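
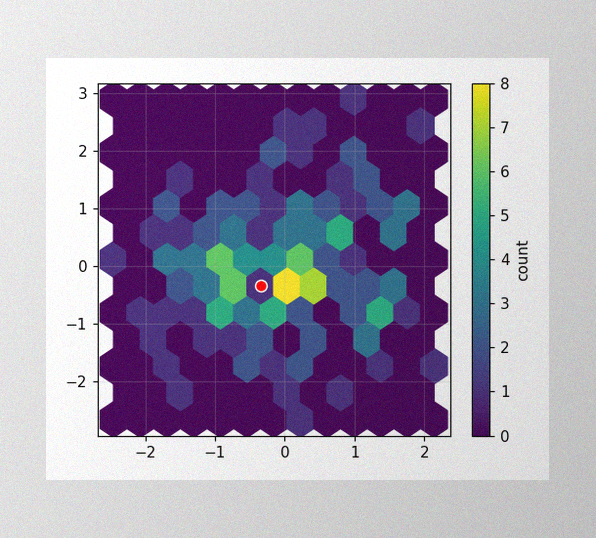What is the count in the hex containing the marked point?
1

The image has some photo noise and uneven lighting. The marked hex reads 1 on the colorbar.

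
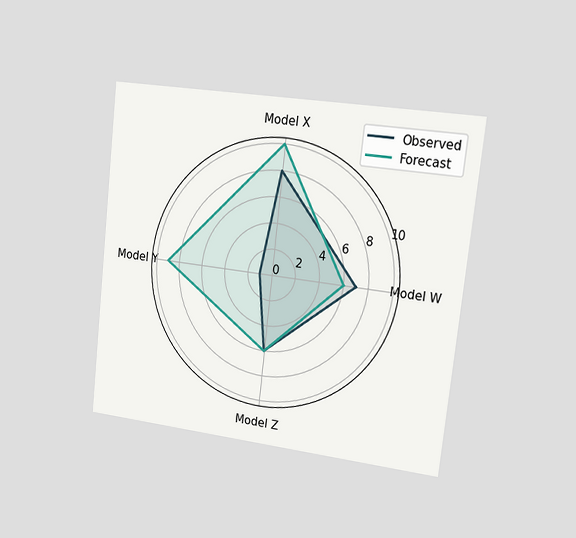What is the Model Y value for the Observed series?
1

The chart is tilted about 6° clockwise and viewed slightly from the right. On the Model Y axis, Observed reaches 1.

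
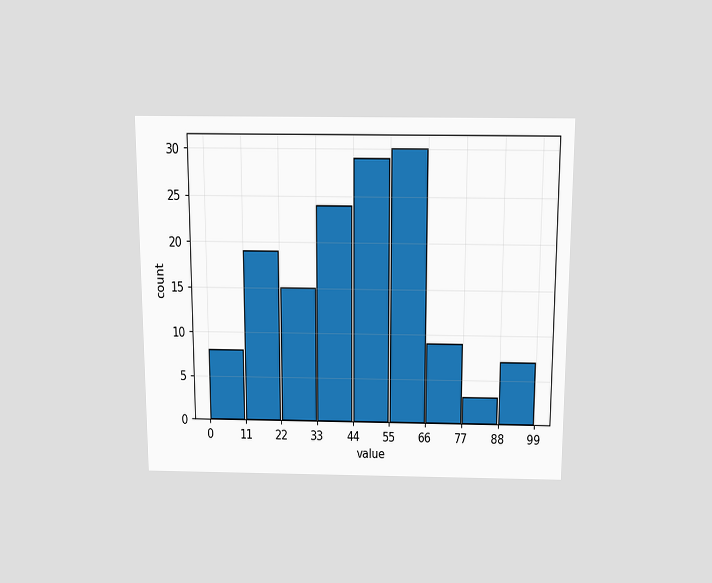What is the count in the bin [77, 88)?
3

The chart is viewed slightly from above. The [77, 88) bin has height 3.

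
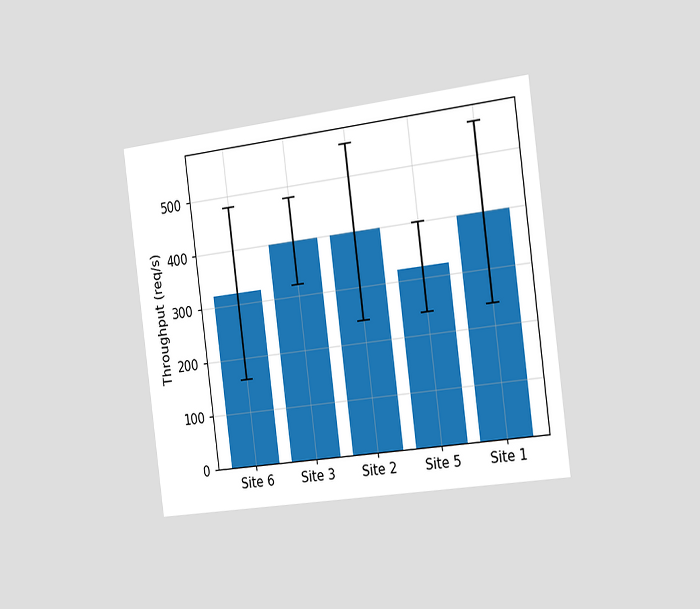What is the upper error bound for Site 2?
The chart is tilted about 7° counter-clockwise and viewed slightly from the right. The Site 2 bar's upper whisker reaches 560req/s.

560req/s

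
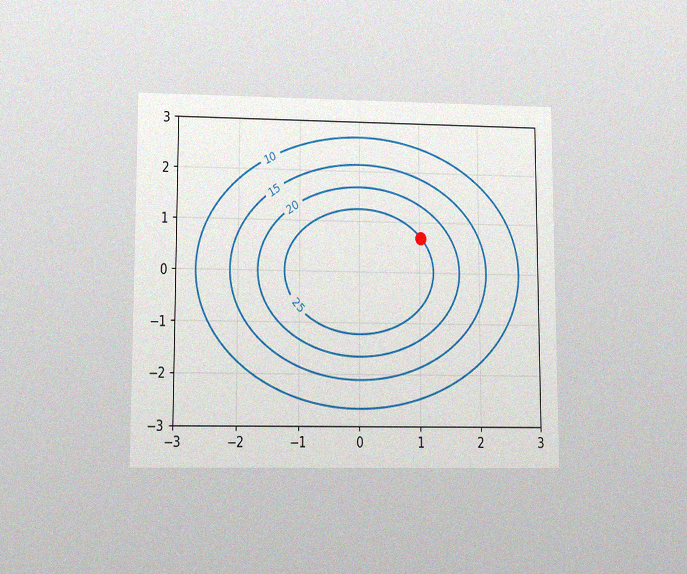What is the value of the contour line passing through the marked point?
25

The chart is viewed at a slight angle, with some photo noise. The marked point sits on the contour labelled 25.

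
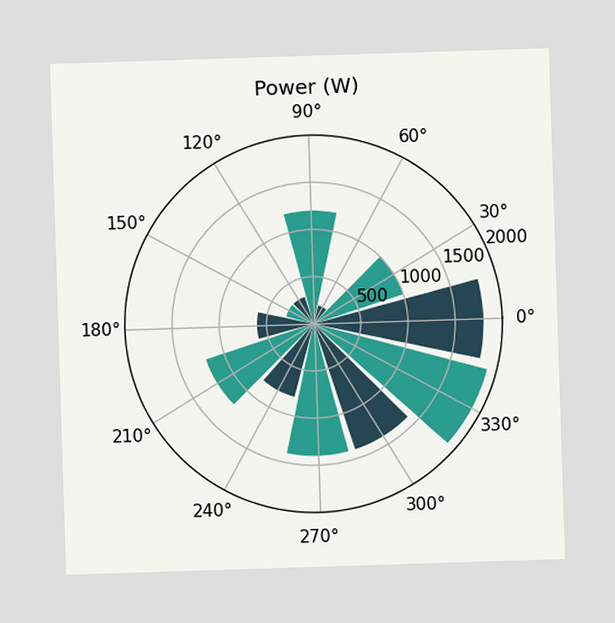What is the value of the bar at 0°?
The bar at 0° reaches 1800W on the radial axis.

1800W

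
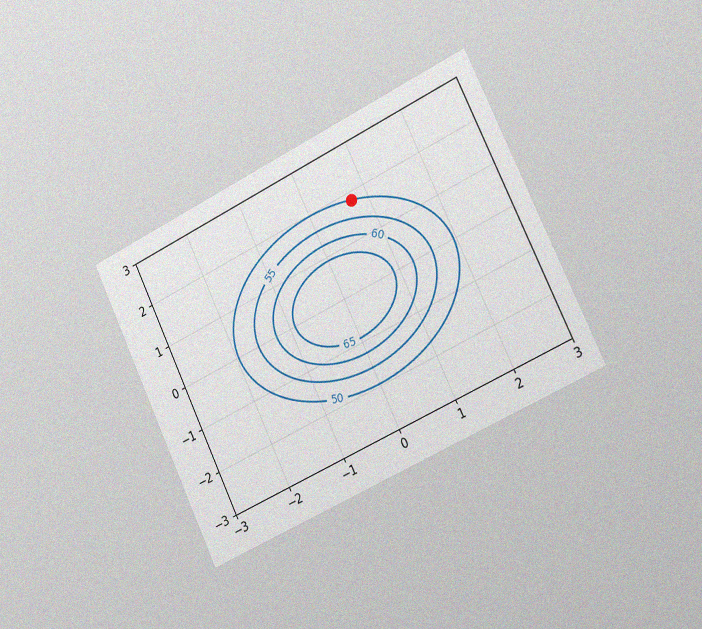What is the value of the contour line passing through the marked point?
The chart is tilted about 26° counter-clockwise and viewed slightly from the right, with some photo noise. The marked point sits on the contour labelled 50.

50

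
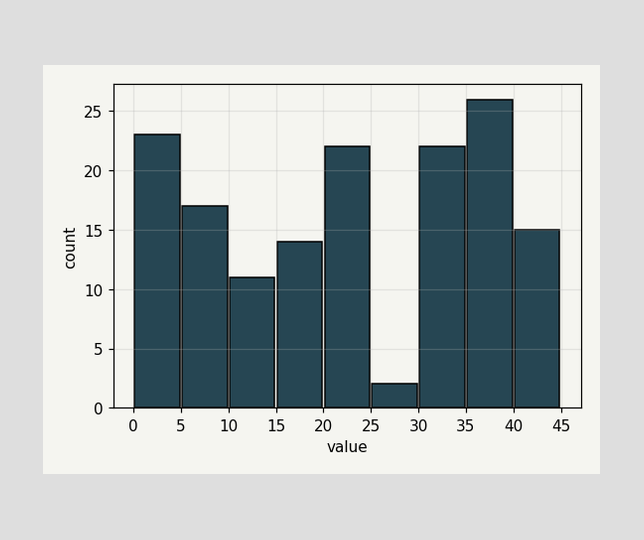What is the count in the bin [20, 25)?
The [20, 25) bin has height 22.

22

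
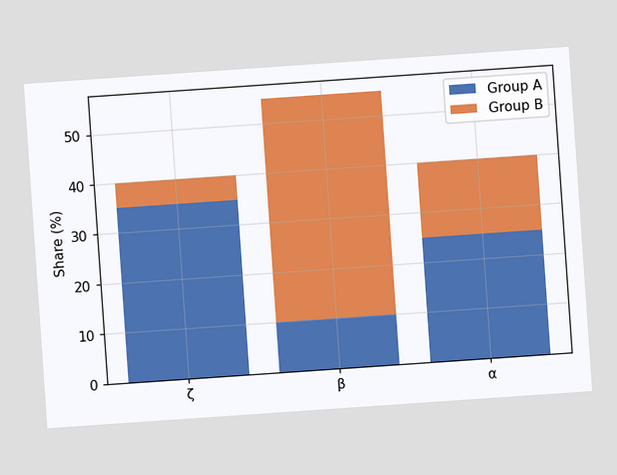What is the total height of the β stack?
The chart is tilted about 4° counter-clockwise. The β stack's top reaches 55% on the y-axis.

55%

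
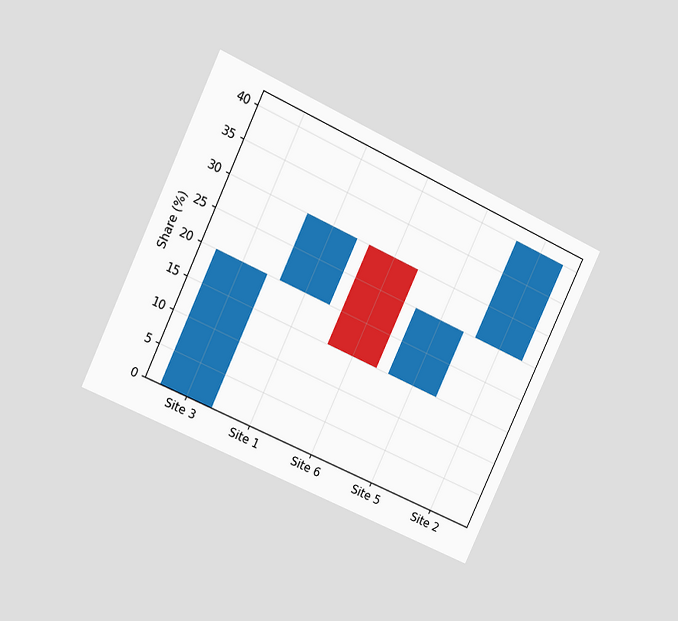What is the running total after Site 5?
The chart is tilted about 25° clockwise and viewed at a slight angle. After Site 5 the running total reaches 25%.

25%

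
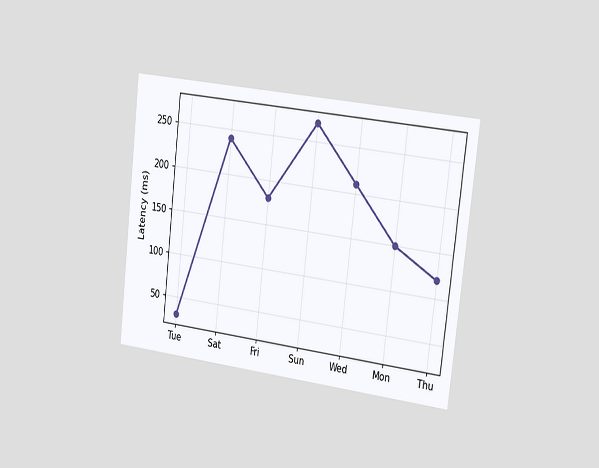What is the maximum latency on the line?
270ms

The chart is tilted about 7° clockwise and viewed slightly from the right. The highest point is at Sun, and reading across to the y-axis gives 270ms.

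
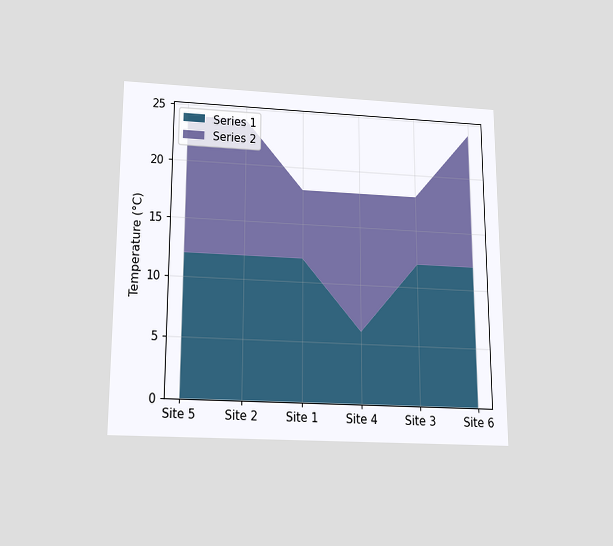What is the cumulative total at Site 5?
The chart is viewed slightly from below. The stacked total at Site 5 reaches 24°C.

24°C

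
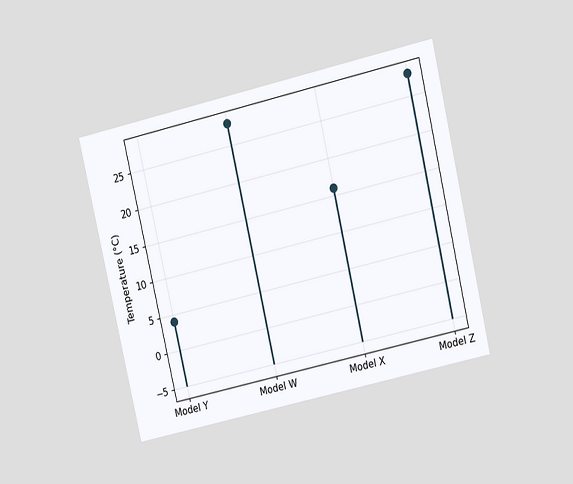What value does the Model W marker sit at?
The chart is tilted about 13° counter-clockwise and viewed at a slight angle. The Model W marker sits at 28°C.

28°C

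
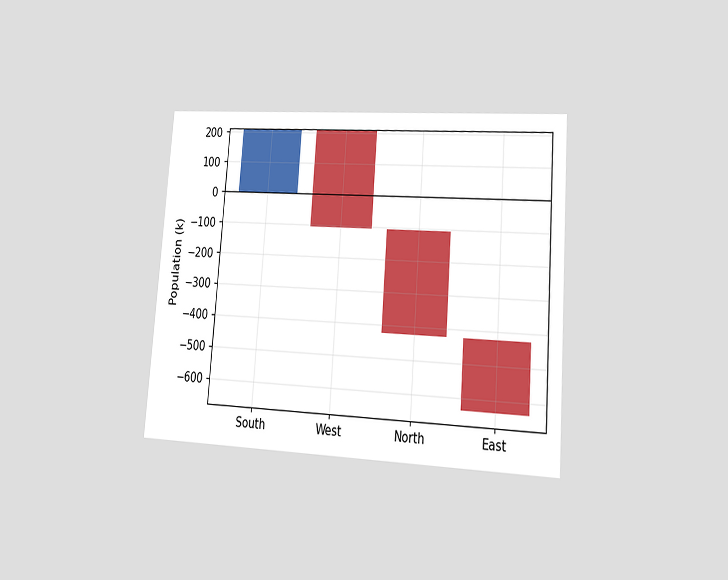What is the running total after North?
-424k

The chart is tilted about 4° clockwise and viewed at a slight angle. After North the running total reaches -424k.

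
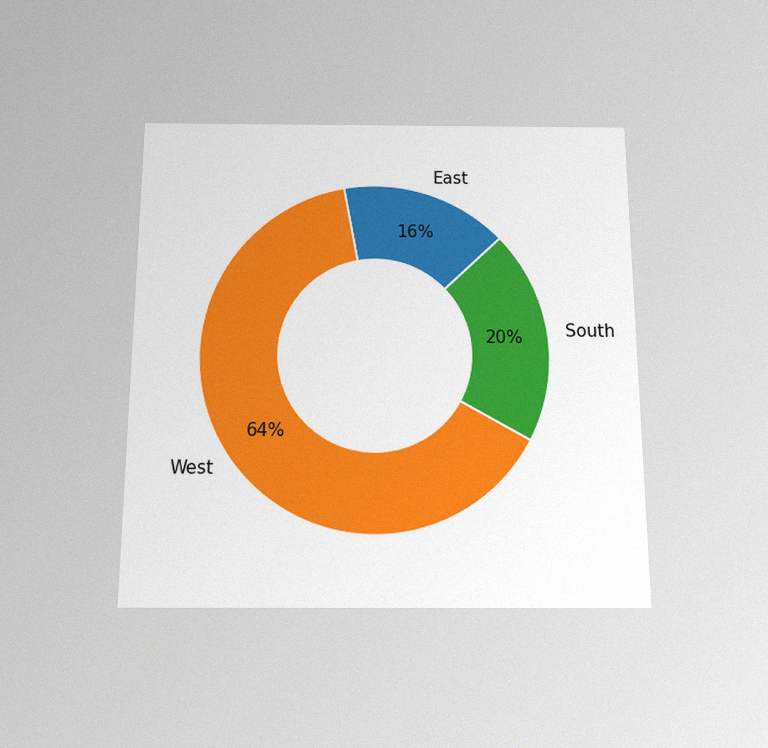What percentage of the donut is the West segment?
64%

The chart is viewed slightly from below, with some photo noise. The West segment takes up 64% of the ring.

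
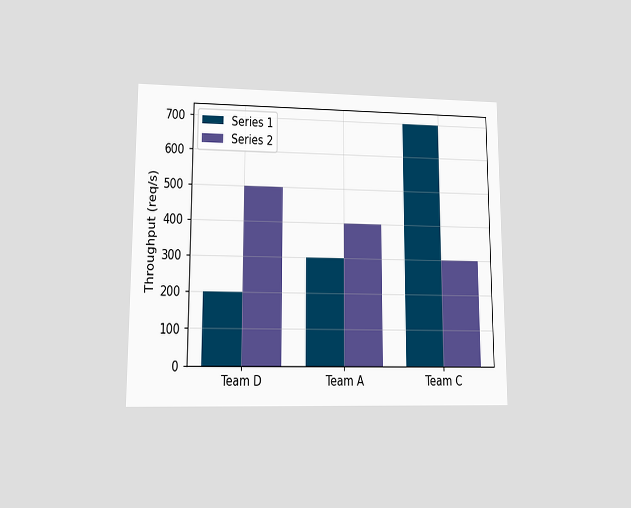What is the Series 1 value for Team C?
700req/s

The chart is viewed at a slight angle. The Series 1 bar at Team C reaches 700req/s on the y-axis.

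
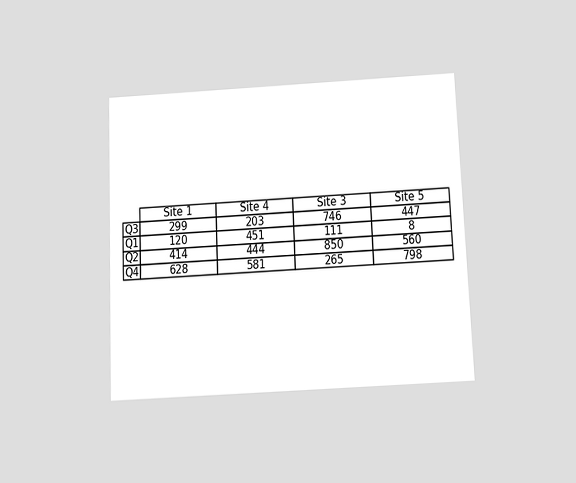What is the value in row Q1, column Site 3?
The chart is tilted about 2° counter-clockwise and viewed slightly from below. The (Q1, Site 3) cell reads 111.

111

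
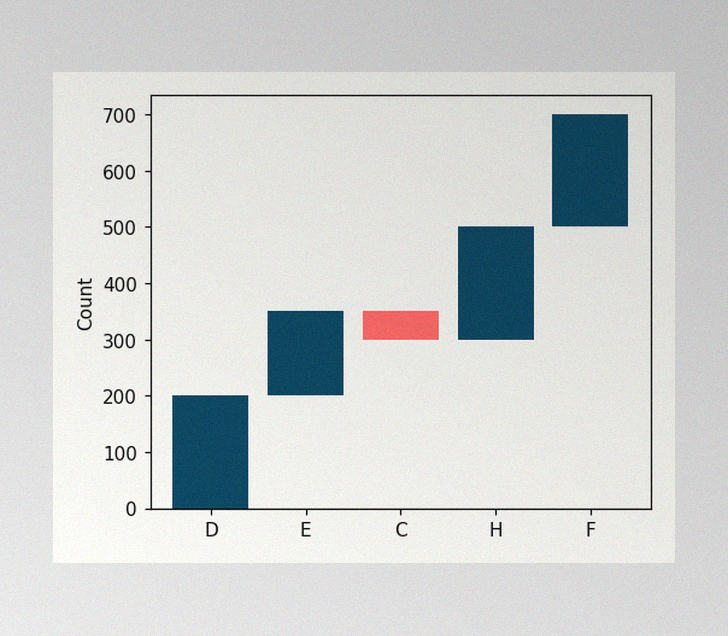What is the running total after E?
350

The image has some photo noise and uneven lighting. After E the running total reaches 350.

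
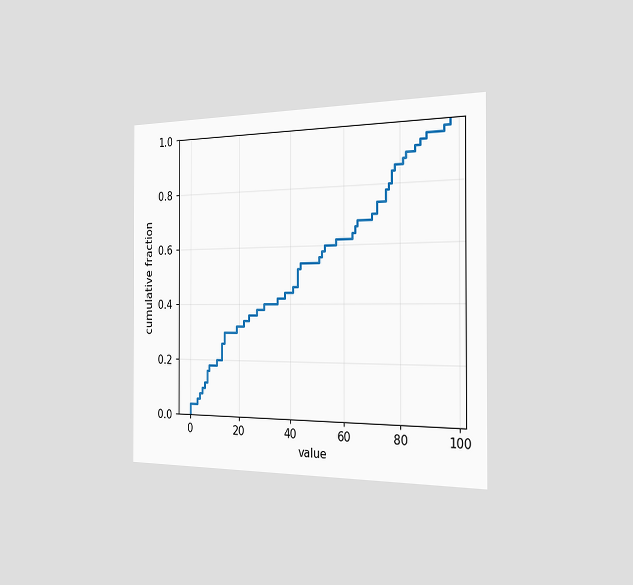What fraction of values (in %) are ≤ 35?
42%

The chart is viewed slightly from the right. At x=35 the ECDF step is at 42%.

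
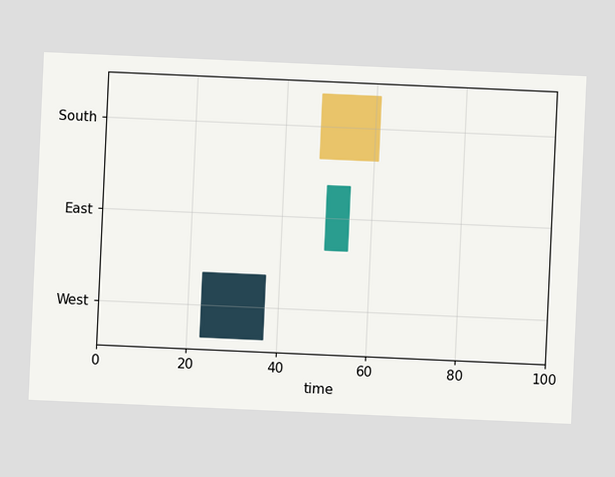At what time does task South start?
The chart is tilted about 3° clockwise. The South bar begins at t=48.

48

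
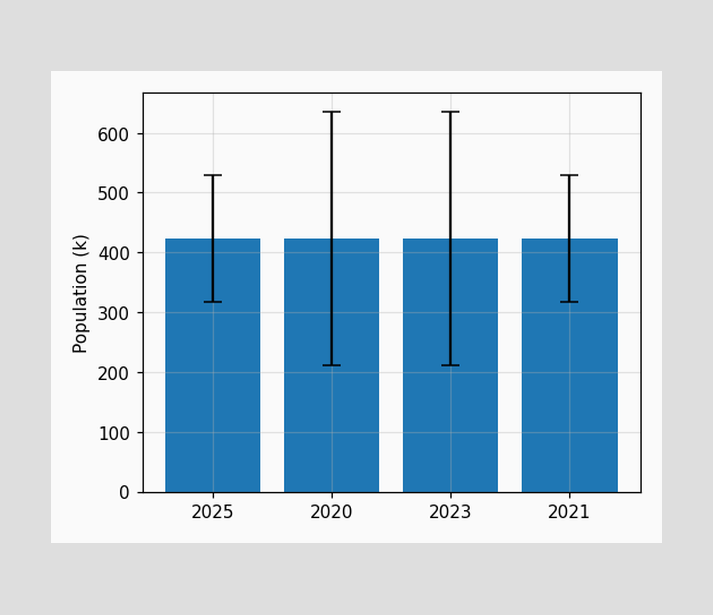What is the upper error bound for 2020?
636k

The 2020 bar's upper whisker reaches 636k.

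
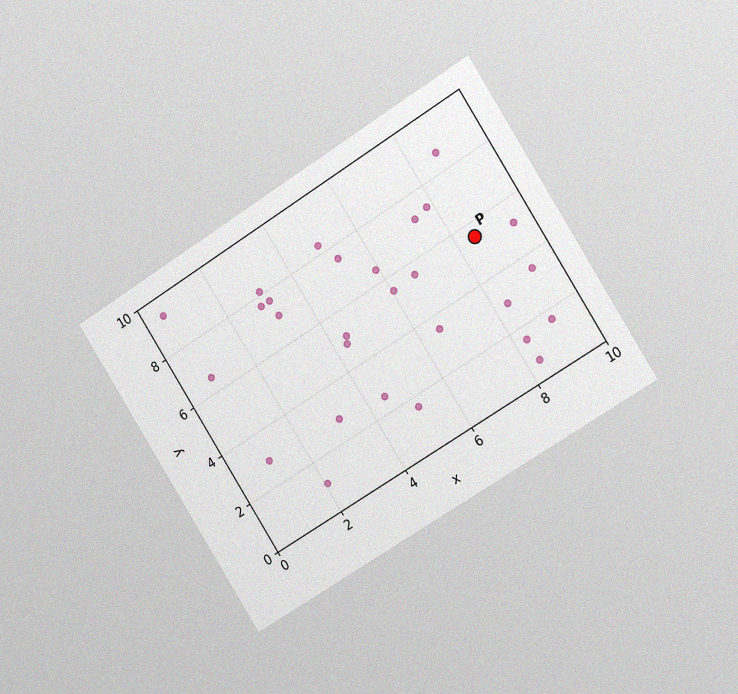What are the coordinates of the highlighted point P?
(8.5, 5.5)

The chart is tilted about 32° counter-clockwise and viewed slightly from the right, with some photo noise. Following the gridlines from P to each axis, P sits at (8.5, 5.5).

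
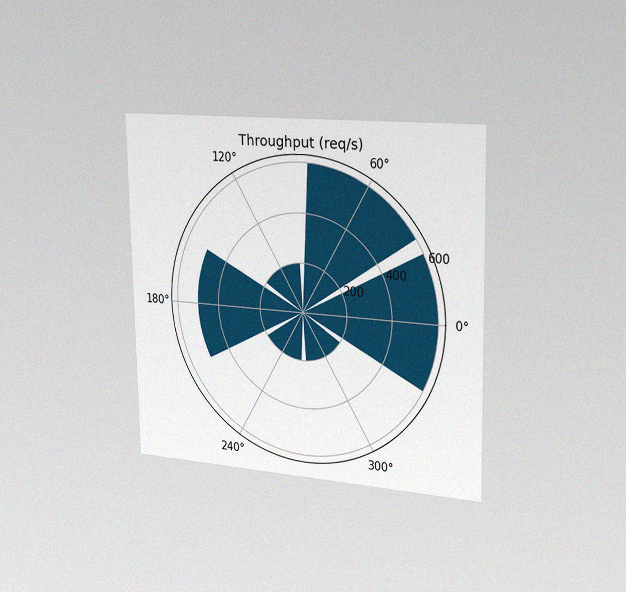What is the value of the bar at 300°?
The chart is viewed slightly from the right, with some photo noise. The bar at 300° reaches 200req/s on the radial axis.

200req/s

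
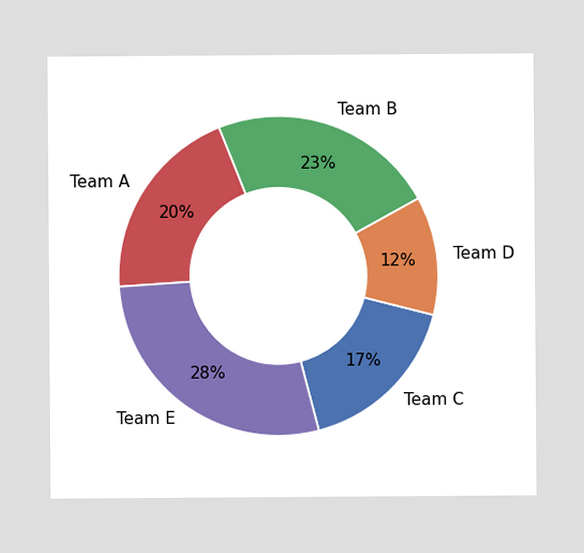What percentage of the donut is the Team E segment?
The Team E segment takes up 28% of the ring.

28%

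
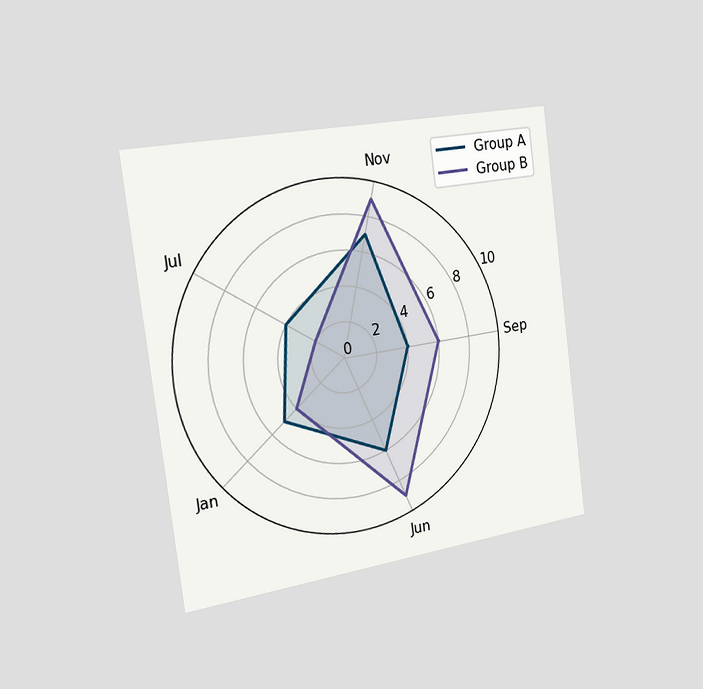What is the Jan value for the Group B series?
The chart is tilted about 7° counter-clockwise and viewed slightly from the left. On the Jan axis, Group B reaches 4.

4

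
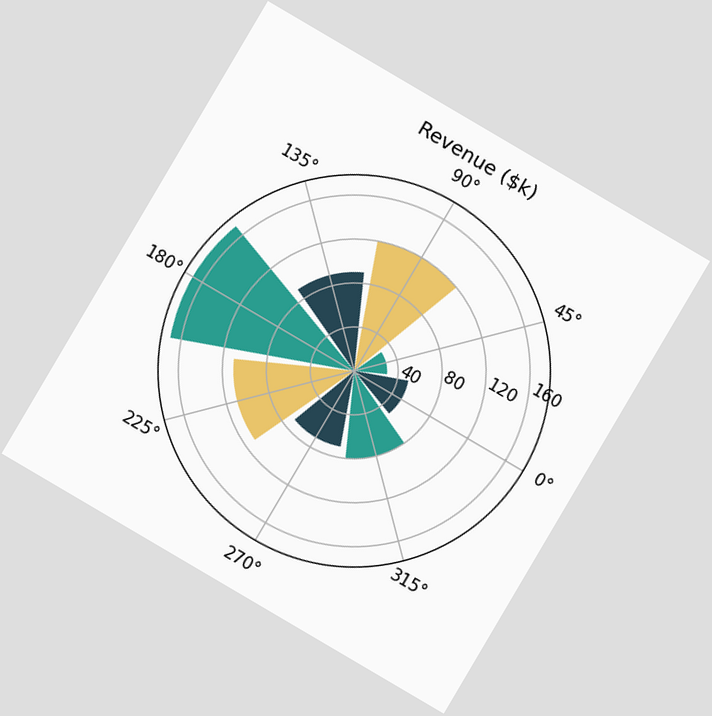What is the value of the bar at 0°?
$50k

The chart is tilted about 30° clockwise. The bar at 0° reaches $50k on the radial axis.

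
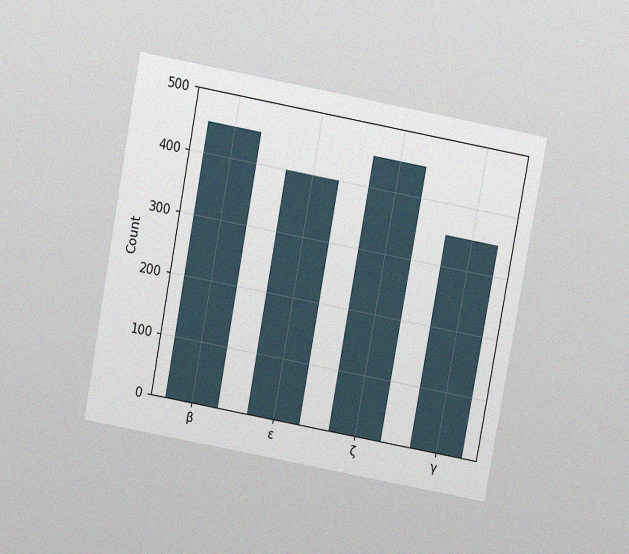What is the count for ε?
400

The chart is tilted about 10° clockwise and viewed slightly from above, with some photo noise. Reading along the chart's y-axis, the ε bar reaches 400.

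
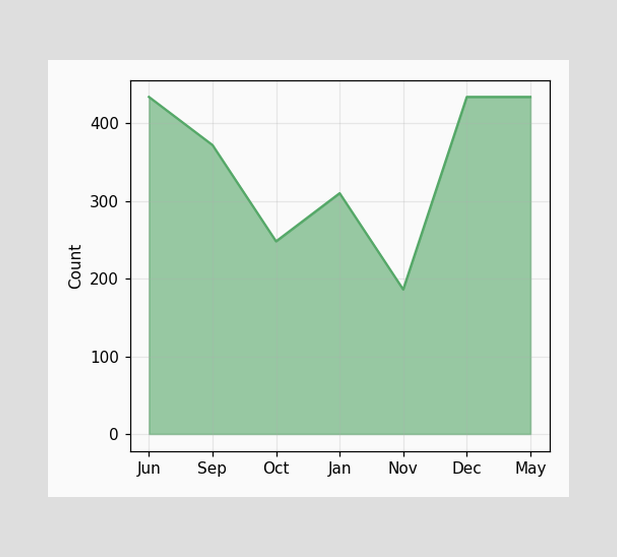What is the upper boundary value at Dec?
At Dec the upper boundary is at 434.

434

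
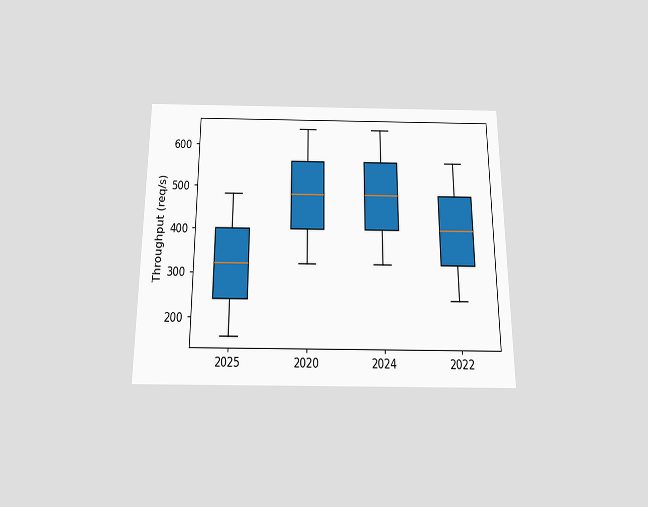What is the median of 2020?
The chart is viewed slightly from below. The median line in the 2020 box sits at 480req/s.

480req/s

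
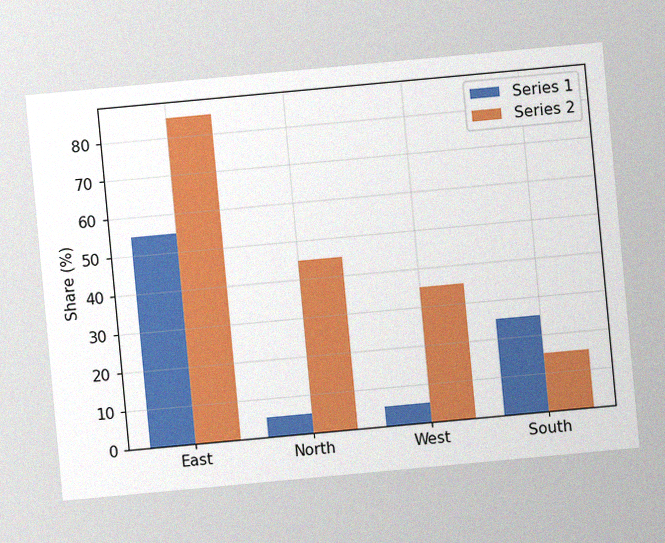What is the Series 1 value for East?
55%

The chart is tilted about 5° counter-clockwise, with some photo noise. The Series 1 bar at East reaches 55% on the y-axis.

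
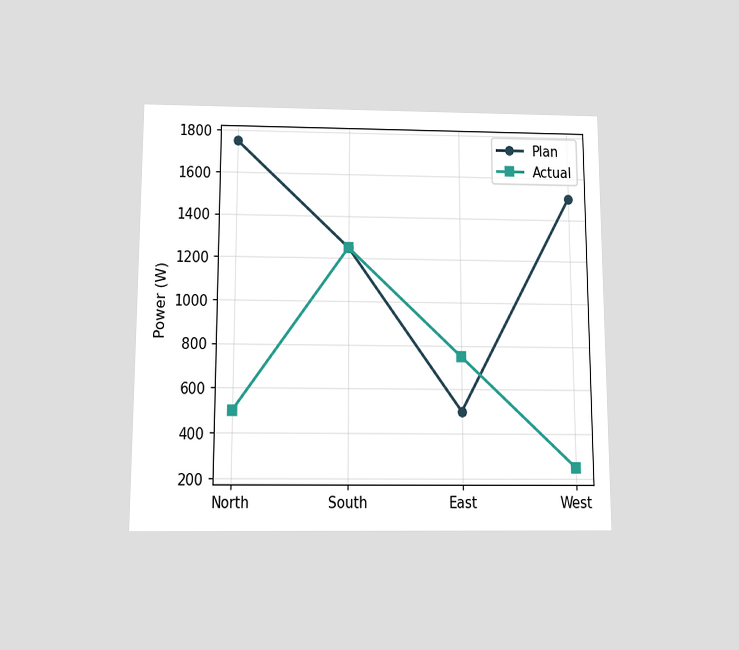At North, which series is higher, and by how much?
Plan, by 1250W

The chart is viewed slightly from below. At North, Plan sits above the other line by 1250W.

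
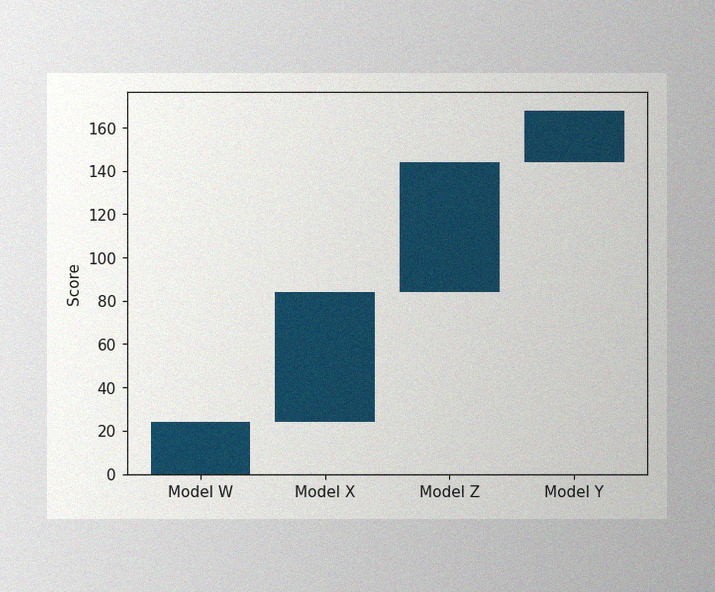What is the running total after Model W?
The image has some photo noise and uneven lighting. After Model W the running total reaches 24.

24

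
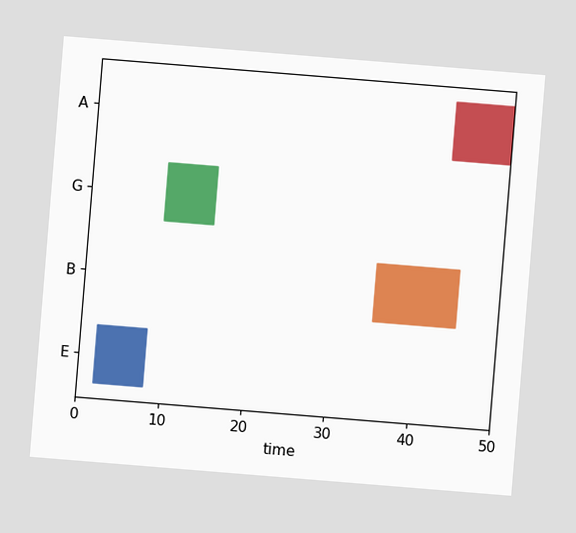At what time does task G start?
9

The chart is tilted about 5° clockwise. The G bar begins at t=9.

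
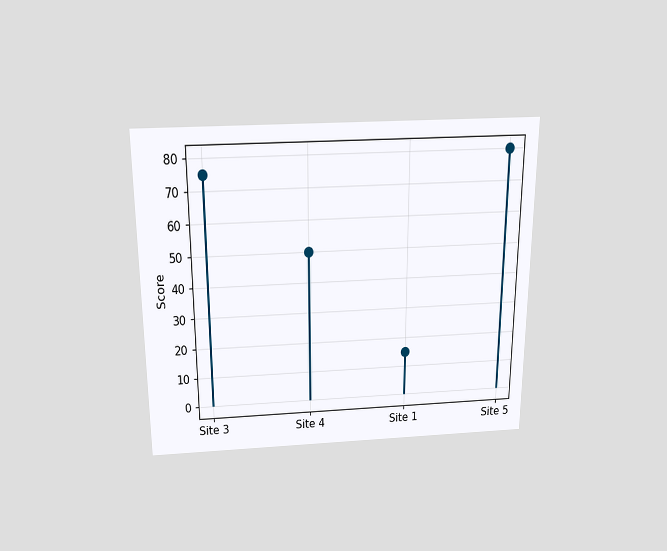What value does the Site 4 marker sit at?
50

The chart is viewed slightly from above. The Site 4 marker sits at 50.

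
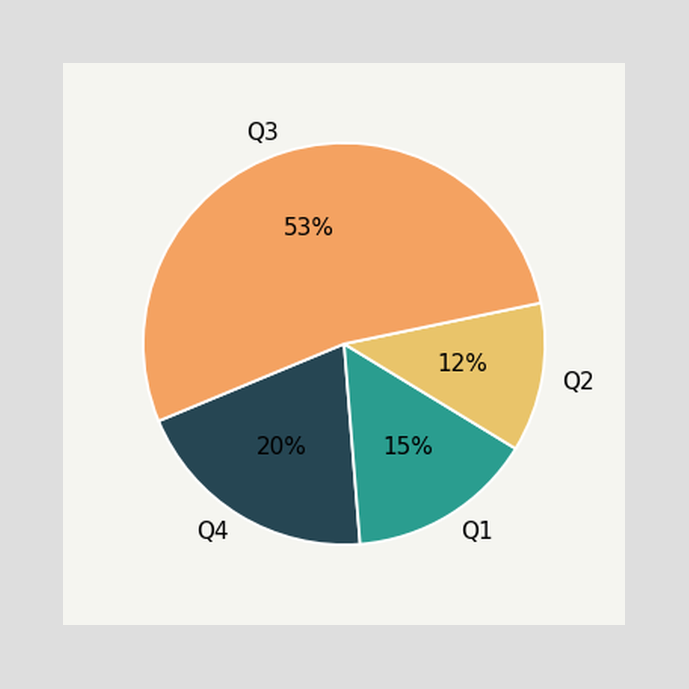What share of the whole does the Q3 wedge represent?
53%

The Q3 slice takes up 53% of the pie.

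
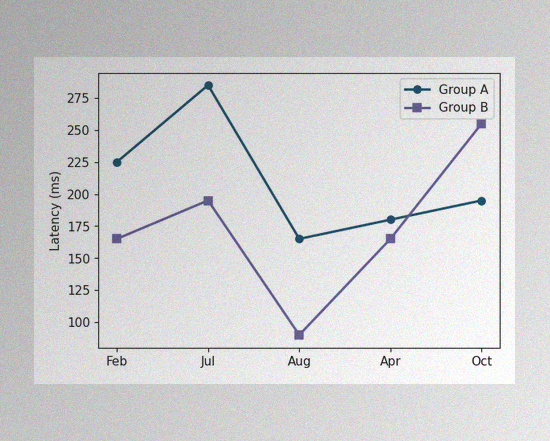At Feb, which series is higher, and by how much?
The image has some photo noise and uneven lighting. At Feb, Group A sits above the other line by 60ms.

Group A, by 60ms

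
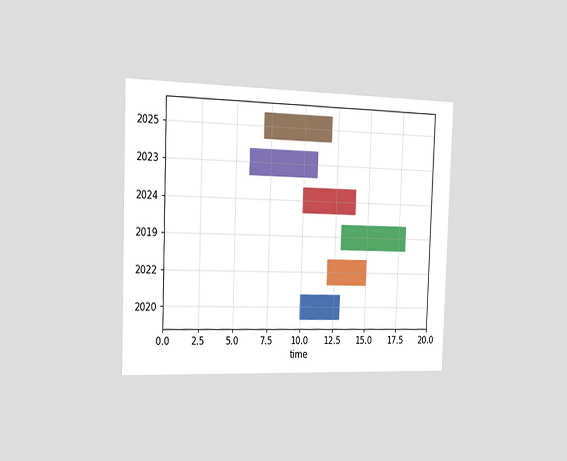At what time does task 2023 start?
6

The chart is tilted about 2° clockwise and viewed slightly from the left. The 2023 bar begins at t=6.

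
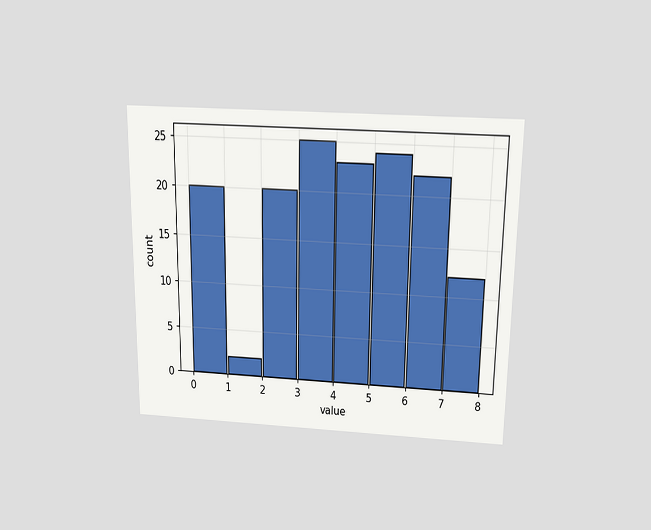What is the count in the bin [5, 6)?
The chart is viewed slightly from above. The [5, 6) bin has height 24.

24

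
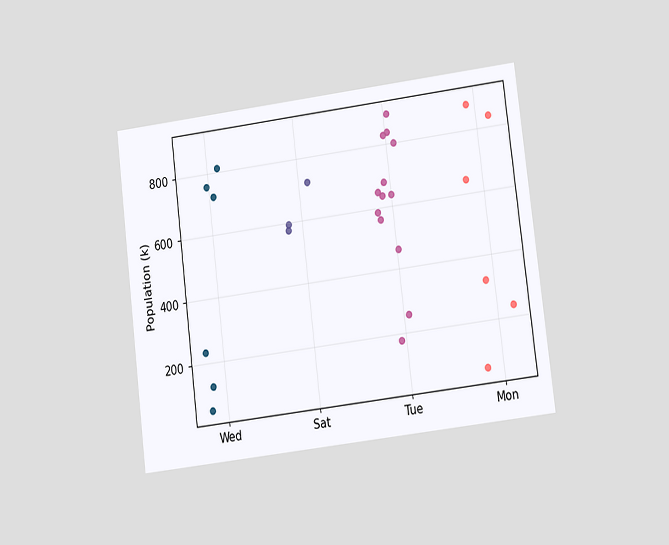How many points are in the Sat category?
The chart is tilted about 7° counter-clockwise and viewed at a slight angle. Counting the markers in the Sat column gives 3.

3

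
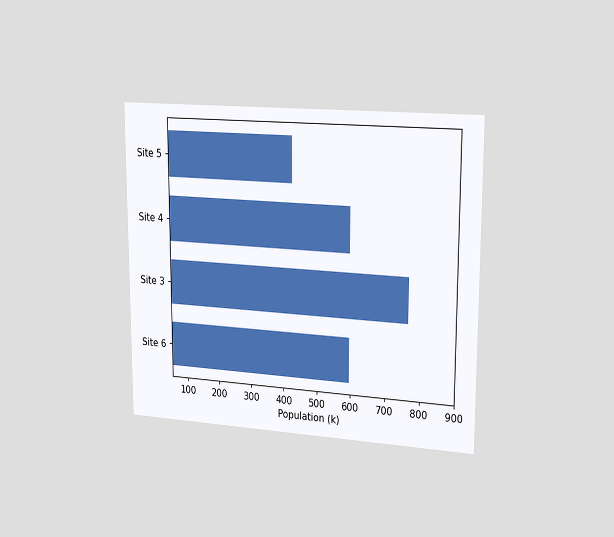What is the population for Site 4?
595k

The chart is viewed slightly from the right. Reading along the chart's x-axis, the Site 4 bar reaches 595k.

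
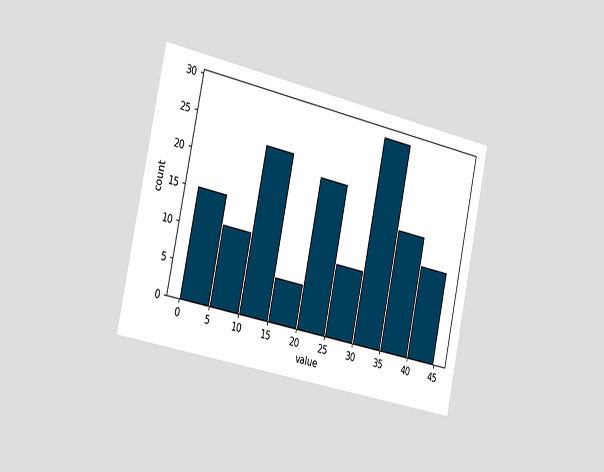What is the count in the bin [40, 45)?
The chart is tilted about 12° clockwise and viewed slightly from the left. The [40, 45) bin has height 13.

13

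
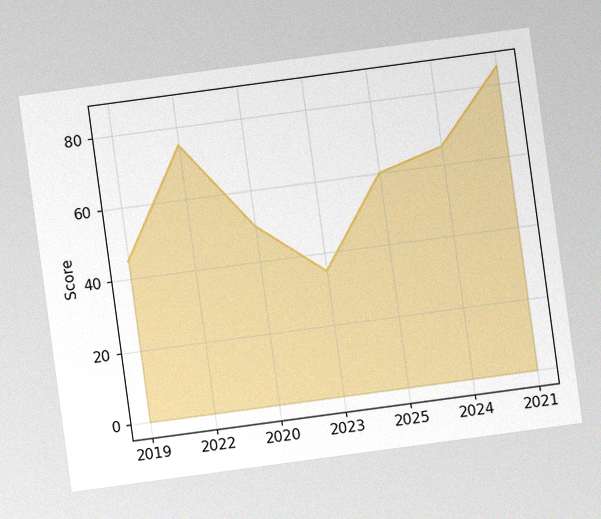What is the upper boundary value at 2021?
85

The chart is tilted about 8° counter-clockwise, with some photo noise. At 2021 the upper boundary is at 85.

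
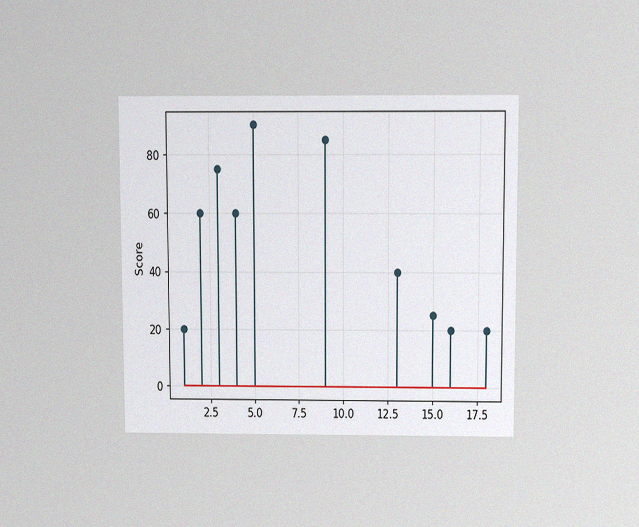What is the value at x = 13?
The chart is viewed slightly from above, with some photo noise. The stem at x=13 reaches 40.

40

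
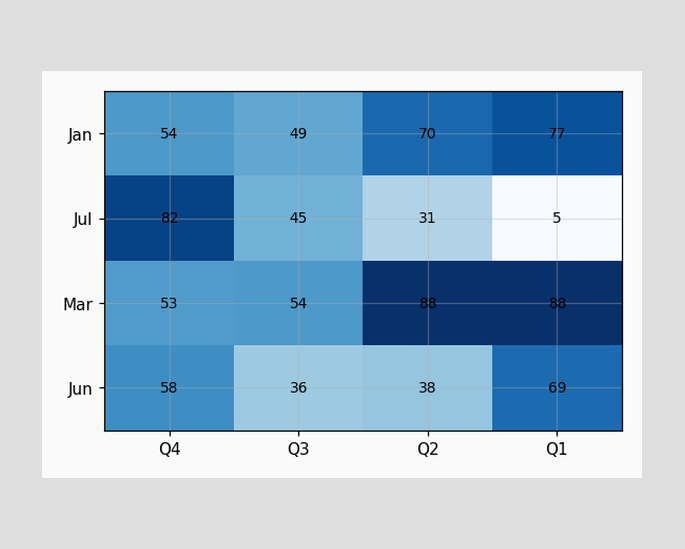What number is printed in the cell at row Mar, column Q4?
The (Mar, Q4) cell reads 53.

53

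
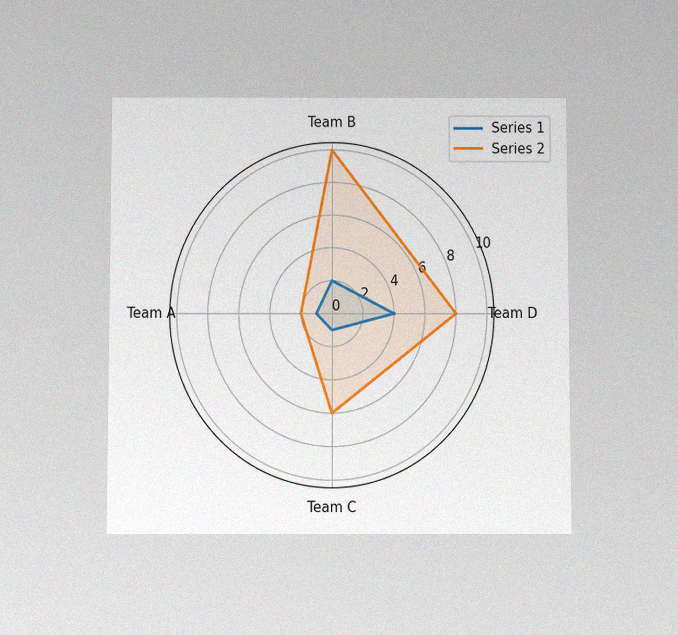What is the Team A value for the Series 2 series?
The chart is viewed slightly from below, with some photo noise. On the Team A axis, Series 2 reaches 2.

2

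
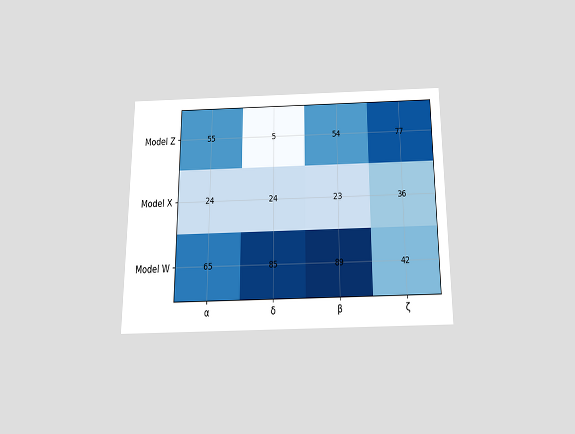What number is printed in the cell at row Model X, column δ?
24

The chart is viewed slightly from below. The (Model X, δ) cell reads 24.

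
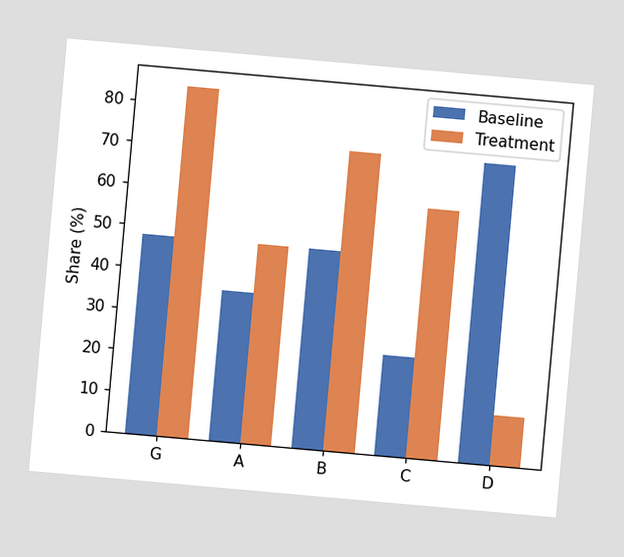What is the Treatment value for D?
12%

The chart is tilted about 5° clockwise. The Treatment bar at D reaches 12% on the y-axis.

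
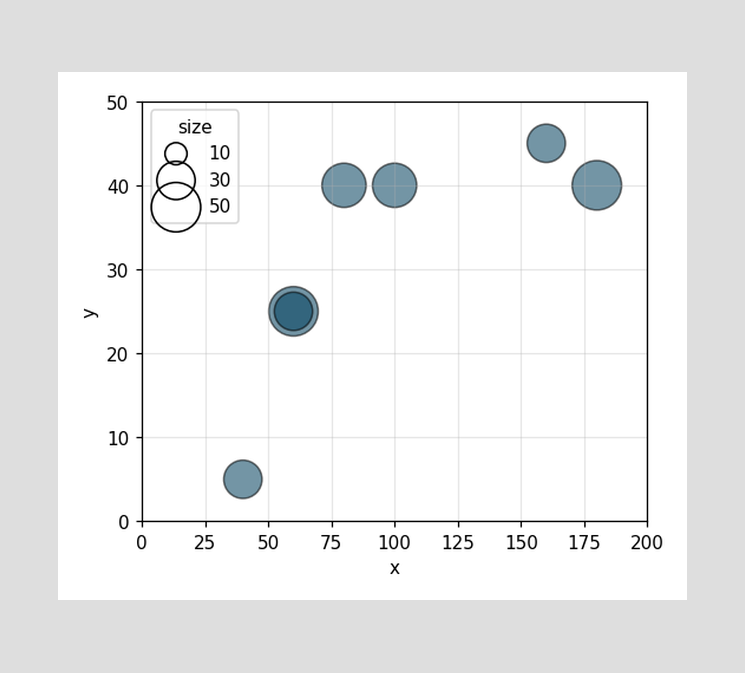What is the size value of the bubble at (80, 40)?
40

Matching the bubble at (80, 40) against the size legend gives 40.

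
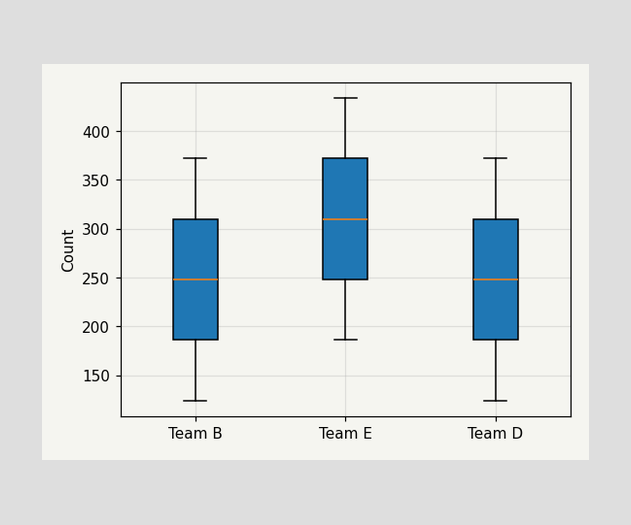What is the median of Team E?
310

The median line in the Team E box sits at 310.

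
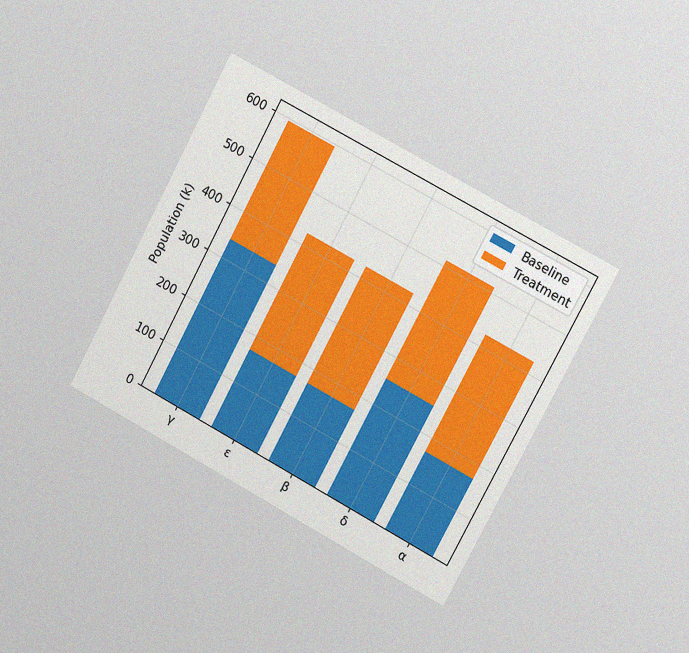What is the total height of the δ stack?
510k

The chart is tilted about 28° clockwise and viewed slightly from the right, with some photo noise. The δ stack's top reaches 510k on the y-axis.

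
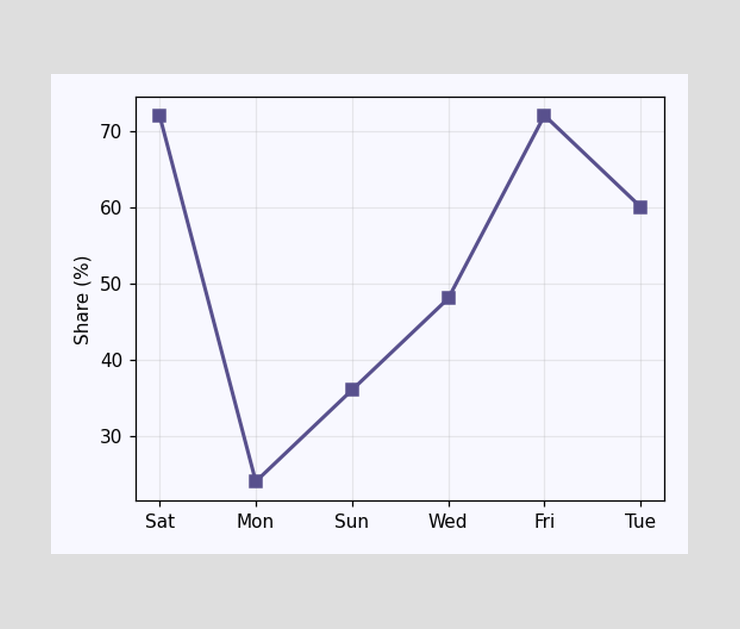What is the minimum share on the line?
24%

The lowest point is at Mon, and reading across to the y-axis gives 24%.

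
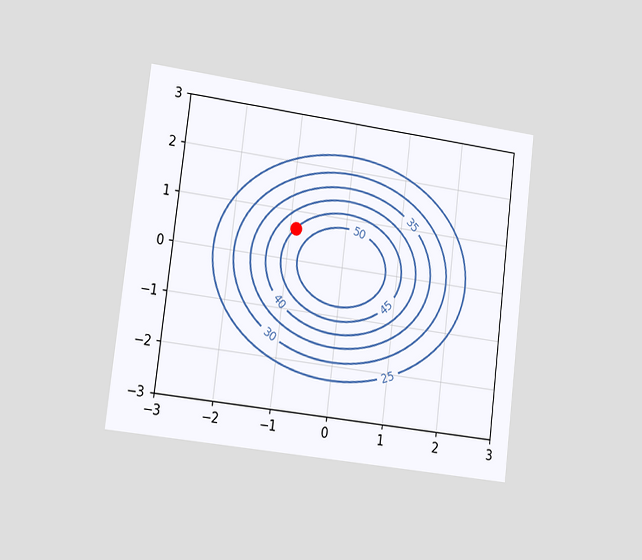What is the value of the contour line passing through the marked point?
The chart is tilted about 7° clockwise and viewed slightly from the left. The marked point sits on the contour labelled 45.

45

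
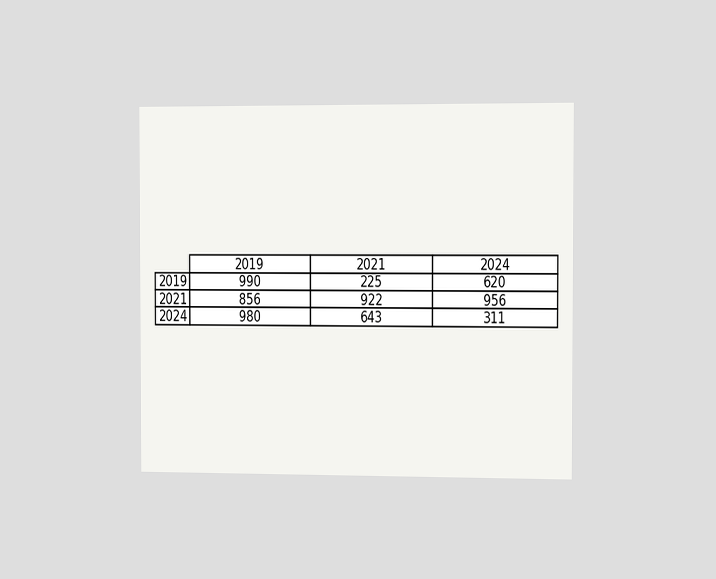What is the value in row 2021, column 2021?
922

The chart is viewed slightly from the right. The (2021, 2021) cell reads 922.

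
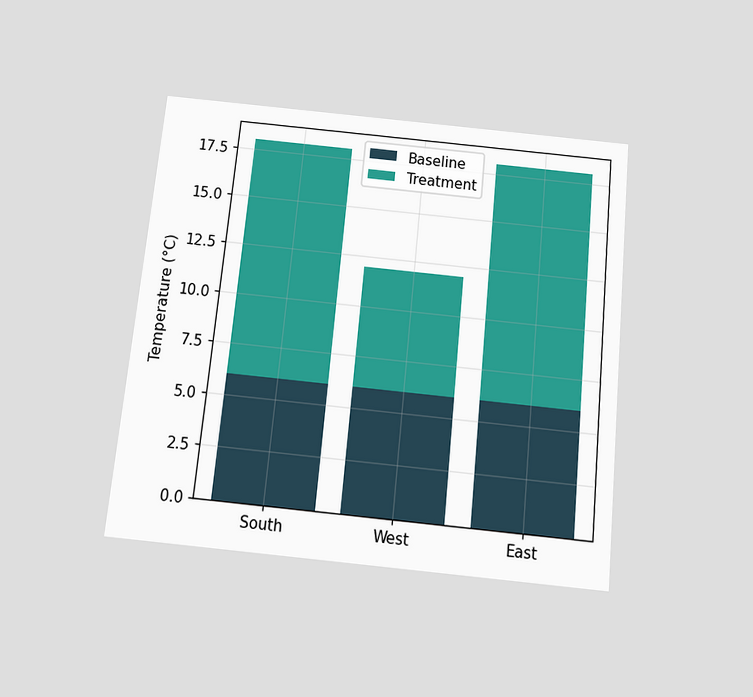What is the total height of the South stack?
The chart is tilted about 6° clockwise and viewed slightly from below. The South stack's top reaches 18°C on the y-axis.

18°C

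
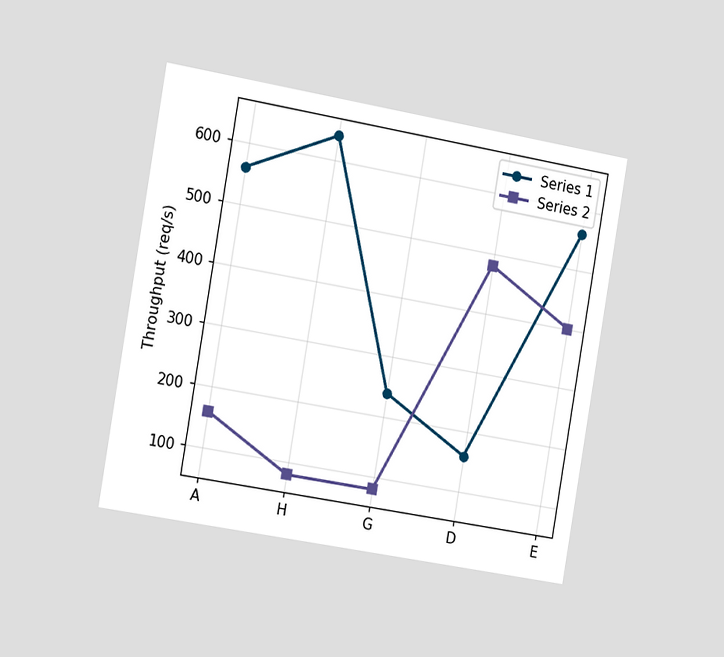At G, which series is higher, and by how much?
Series 1, by 160req/s

The chart is tilted about 10° clockwise and viewed slightly from the left. At G, Series 1 sits above the other line by 160req/s.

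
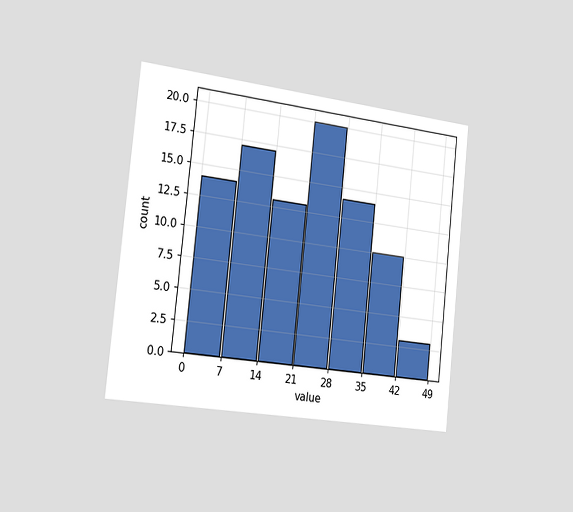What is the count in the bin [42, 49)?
3

The chart is tilted about 6° clockwise and viewed slightly from the left. The [42, 49) bin has height 3.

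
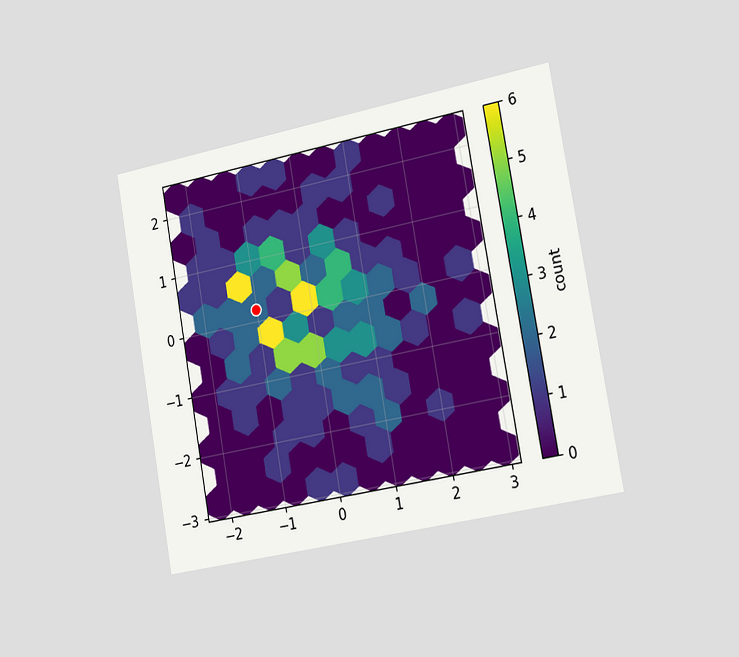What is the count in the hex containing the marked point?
2

The chart is tilted about 10° counter-clockwise and viewed slightly from the right. The marked hex reads 2 on the colorbar.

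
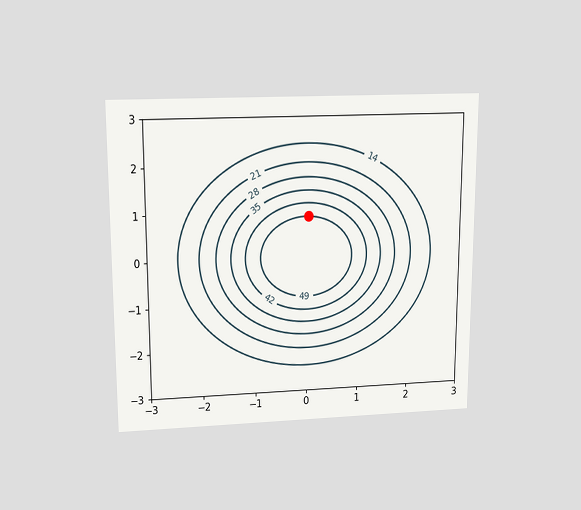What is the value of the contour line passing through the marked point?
49

The chart is viewed slightly from above. The marked point sits on the contour labelled 49.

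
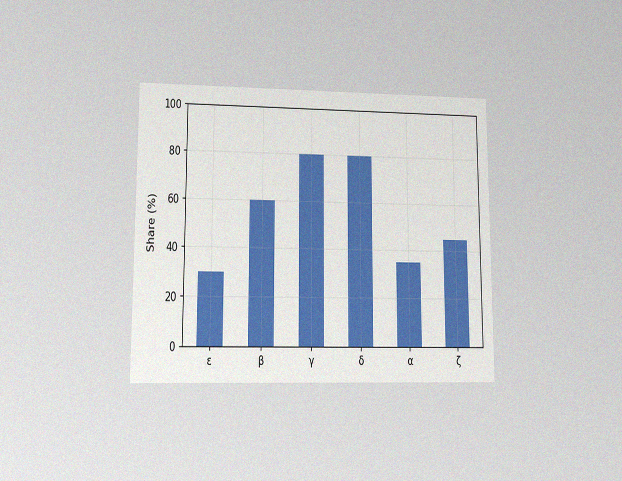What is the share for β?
The chart is viewed at a slight angle, with some photo noise. Reading along the chart's y-axis, the β bar reaches 60%.

60%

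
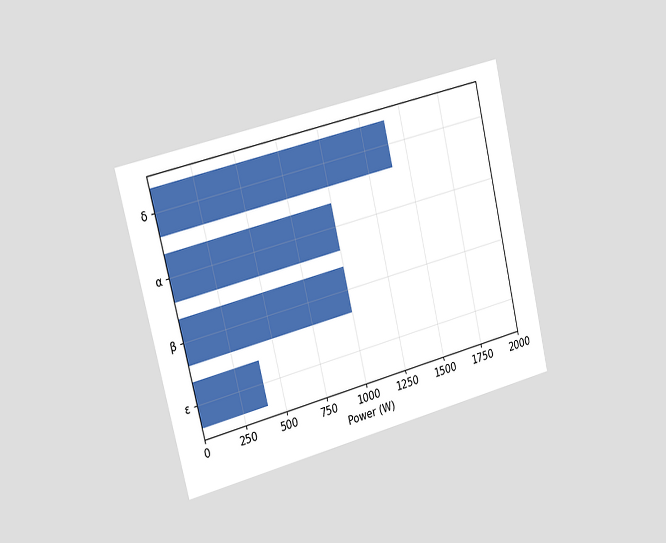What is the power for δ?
1400W

The chart is tilted about 14° counter-clockwise and viewed slightly from the left. Reading along the chart's x-axis, the δ bar reaches 1400W.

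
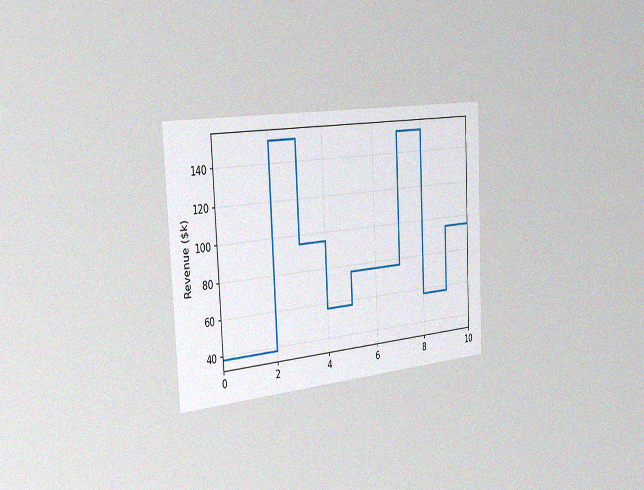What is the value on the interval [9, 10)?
$95k

The chart is tilted about 3° counter-clockwise and viewed slightly from the left, with some photo noise. On [9, 10) the step sits at $95k.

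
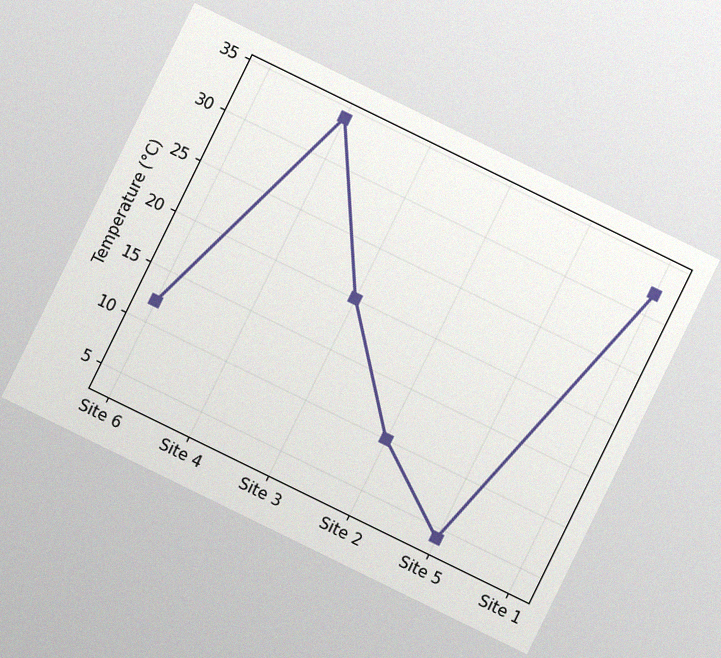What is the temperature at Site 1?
32°C

The chart is tilted about 26° clockwise, with some photo noise. At Site 1, the line is at 32°C.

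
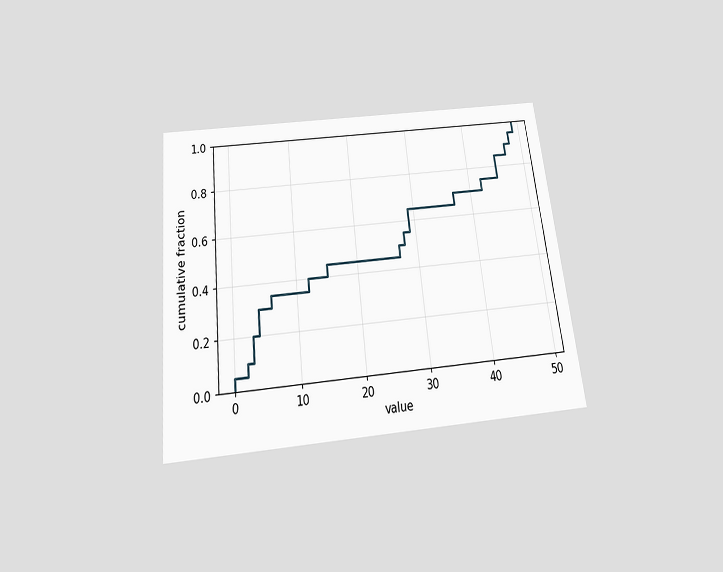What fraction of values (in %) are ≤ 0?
5%

The chart is tilted about 6° counter-clockwise and viewed slightly from below. At x=0 the ECDF step is at 5%.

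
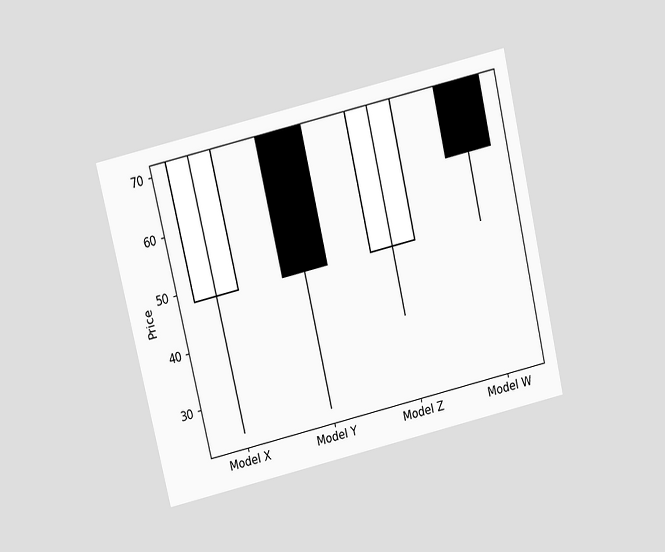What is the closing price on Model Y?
The chart is tilted about 13° counter-clockwise and viewed slightly from above. The Model Y candle closes at 48.

48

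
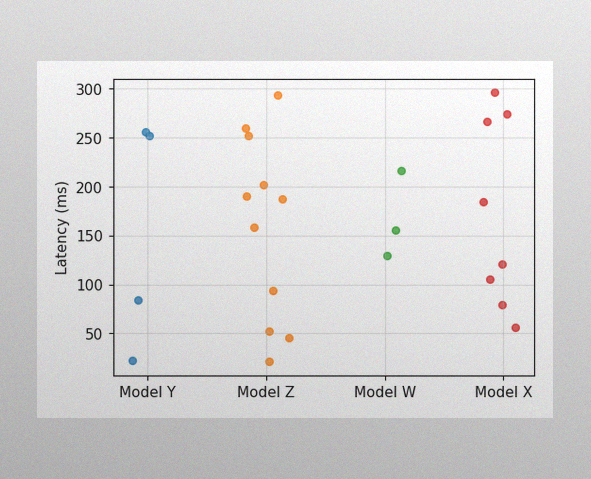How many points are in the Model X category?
8

The image has some photo noise and uneven lighting. Counting the markers in the Model X column gives 8.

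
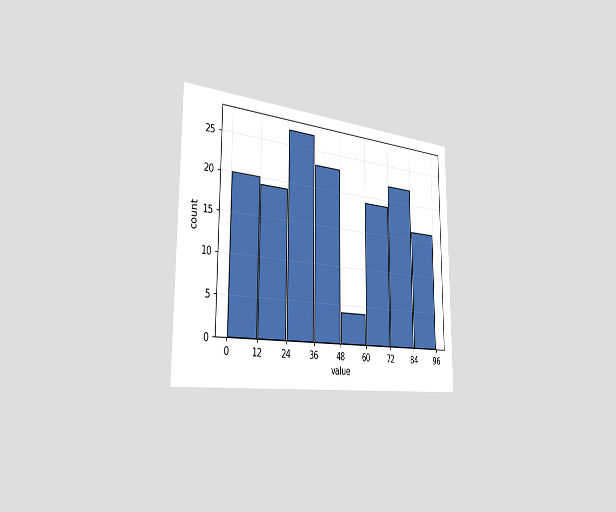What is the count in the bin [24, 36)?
The chart is viewed slightly from the left. The [24, 36) bin has height 27.

27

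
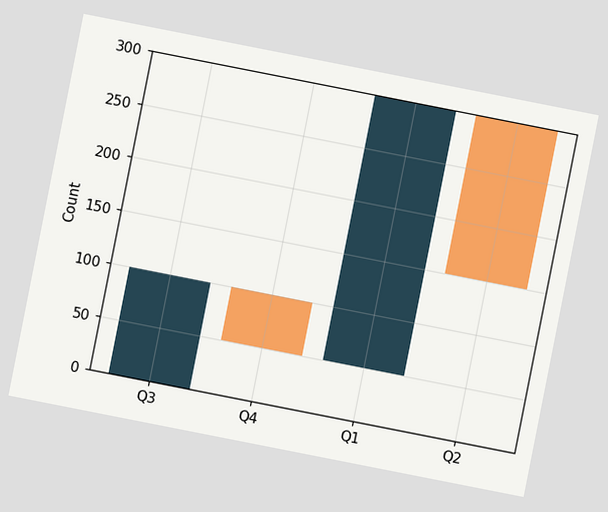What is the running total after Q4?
The chart is tilted about 11° clockwise. After Q4 the running total reaches 50.

50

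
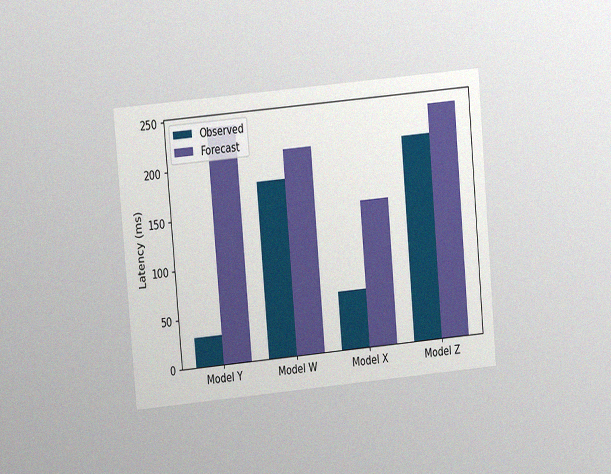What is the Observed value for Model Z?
The chart is tilted about 5° counter-clockwise and viewed at a slight angle, with some photo noise. The Observed bar at Model Z reaches 210ms on the y-axis.

210ms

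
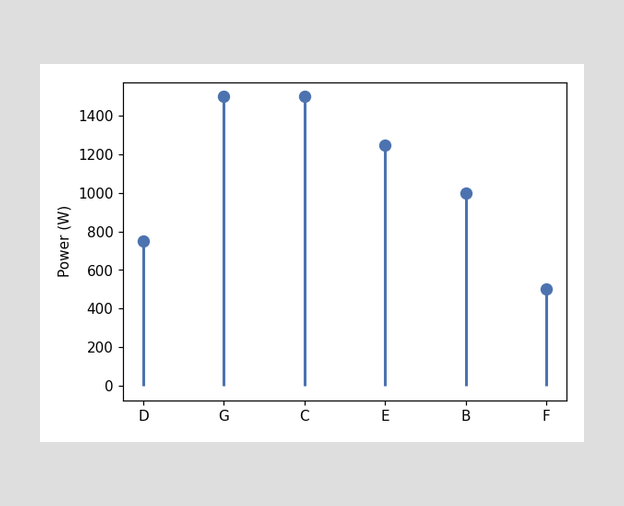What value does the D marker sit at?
750W

The D marker sits at 750W.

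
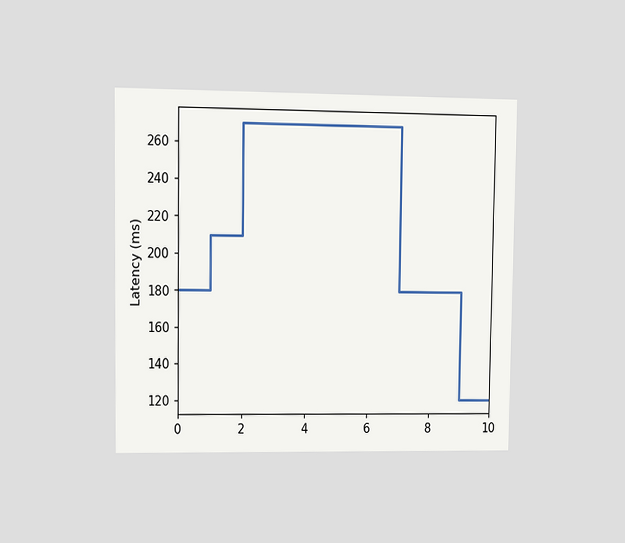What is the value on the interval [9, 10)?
The chart is viewed at a slight angle. On [9, 10) the step sits at 120ms.

120ms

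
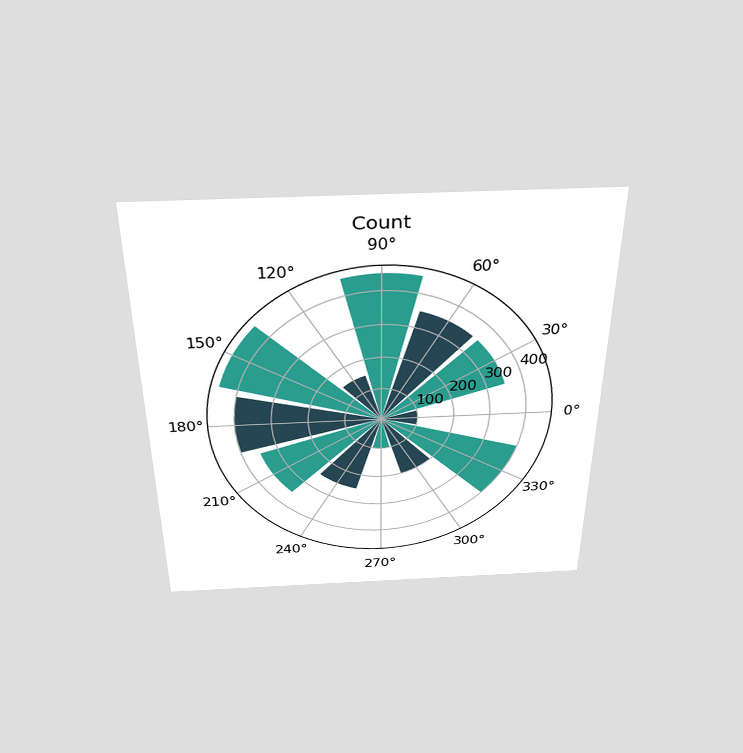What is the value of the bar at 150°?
450

The chart is viewed slightly from above. The bar at 150° reaches 450 on the radial axis.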